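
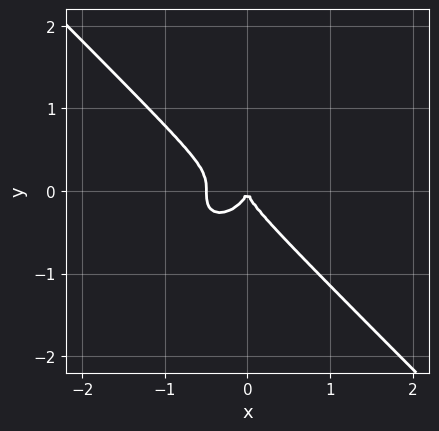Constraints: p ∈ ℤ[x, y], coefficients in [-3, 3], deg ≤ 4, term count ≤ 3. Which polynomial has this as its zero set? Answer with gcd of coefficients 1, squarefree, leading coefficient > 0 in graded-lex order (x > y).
2*x^3 + 2*y^3 + x^2

Degree: a generic line meets the curve in up to 3 points, so deg p = 3.
Observable constraints: it meets the y-axis at y = 0 (among the integer gridlines); it crosses the x-axis at the gridline x = 0.
Fitting integer coefficients to these (and the overall shape) gives p.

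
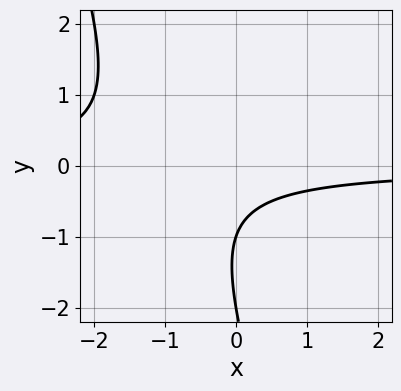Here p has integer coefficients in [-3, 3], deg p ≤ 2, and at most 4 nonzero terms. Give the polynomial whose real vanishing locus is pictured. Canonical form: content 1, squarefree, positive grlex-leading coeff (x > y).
(a) The degree is 2 — a generic line meets the curve in up to 2 points.
(b) Observable constraints: no x-intercept at any integer in the box; among the integer gridlines, it crosses the y-axis at y ∈ {-2, -1}.
(c) Fitting integer coefficients to these (and the overall shape) gives p.

3*x*y + y^2 + 3*y + 2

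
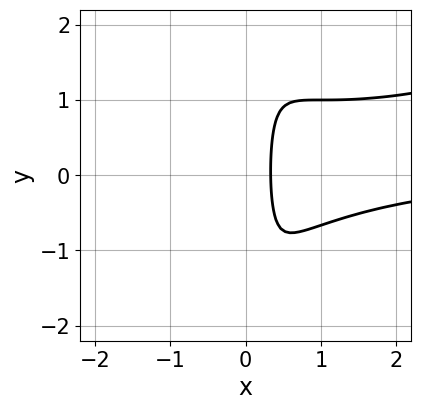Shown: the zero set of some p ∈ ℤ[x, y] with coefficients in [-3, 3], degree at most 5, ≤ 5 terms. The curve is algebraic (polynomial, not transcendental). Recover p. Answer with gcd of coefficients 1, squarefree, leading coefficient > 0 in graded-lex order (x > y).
x^3*y - 3*x^2*y^2 + 3*x - 1

First, deg p = 4. A generic line meets the curve in up to 4 points.
Next, observable constraints: it misses every integer gridline on the y-axis.
Finally, together with the visible shape, these determine p as stated.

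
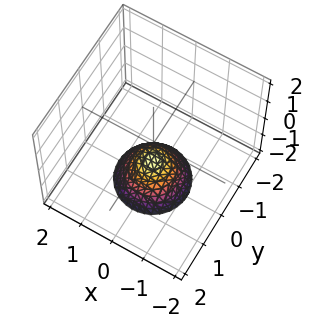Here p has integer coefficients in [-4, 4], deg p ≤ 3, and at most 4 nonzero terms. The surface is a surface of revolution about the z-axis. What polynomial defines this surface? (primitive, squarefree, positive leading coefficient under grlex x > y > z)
1. The degree is 2 — no degree-1 surface has this shape.
2. Symmetry: the surface is invariant under rotation about z: p = q(x² + y², z).
3. From the axis intercepts and sections: no x-intercept at any integer in the box; a circular section at z = -2 has radius exactly 1; it crosses the z-axis at the gridline z = -1.
4. Together with the visible shape, these determine p as stated.

x^2 + y^2 + z + 1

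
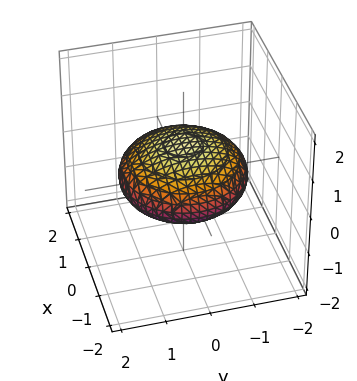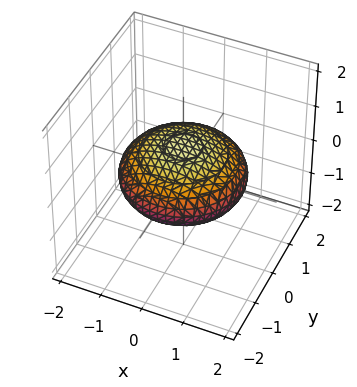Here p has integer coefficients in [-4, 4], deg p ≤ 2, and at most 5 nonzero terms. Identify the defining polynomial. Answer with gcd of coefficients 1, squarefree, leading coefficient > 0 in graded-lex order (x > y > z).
x^2 + y^2 + 3*z^2 - 2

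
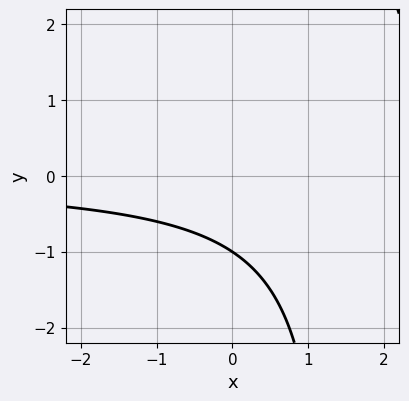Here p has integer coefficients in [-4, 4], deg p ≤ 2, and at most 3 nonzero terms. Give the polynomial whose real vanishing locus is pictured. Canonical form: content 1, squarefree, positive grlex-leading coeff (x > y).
2*x*y - 3*y - 3

1. deg p = 2. The shape is more complex than any degree-1 curve.
2. From the axis intercepts and sections: the curve avoids every integer x-axis point in the box; it meets the y-axis at y = -1 (among the integer gridlines).
3. Fitting integer coefficients to these (and the overall shape) gives p.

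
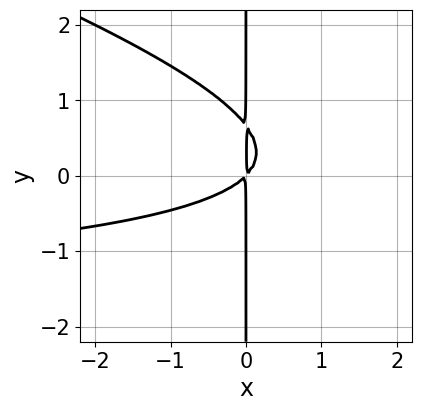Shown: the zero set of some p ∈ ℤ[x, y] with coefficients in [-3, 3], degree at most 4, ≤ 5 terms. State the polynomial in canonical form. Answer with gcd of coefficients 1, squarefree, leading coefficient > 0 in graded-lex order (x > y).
1. The degree is 3 — the shape is more complex than any degree-2 curve.
2. Checking where it meets the axes: every point of the y-axis in the box is on the curve.
3. Putting this together gives p.

x^2*y + 3*x*y^2 + 2*x^2 - 2*x*y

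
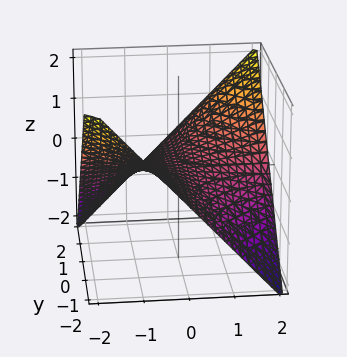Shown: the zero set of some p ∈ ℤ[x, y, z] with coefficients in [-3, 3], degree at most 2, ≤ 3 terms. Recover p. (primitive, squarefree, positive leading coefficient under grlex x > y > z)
x*y - 2*z

(a) deg p = 2. A hyperbolic paraboloid; a quadric.
(b) Checking where it meets the axes: every point of the y-axis in the box is on the surface; the visible x-axis segment lies entirely on the surface; one z-axis crossing is at z = 0.
(c) The integer polynomial consistent with all of this is the stated p.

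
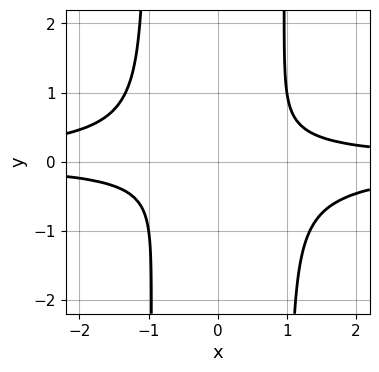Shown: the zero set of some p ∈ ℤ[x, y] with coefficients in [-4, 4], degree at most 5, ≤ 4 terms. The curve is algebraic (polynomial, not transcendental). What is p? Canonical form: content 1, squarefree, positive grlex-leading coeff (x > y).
3*x^2*y^2 + x*y - 3*y^2 - 1

(a) Degree: no degree-3 curve has this shape, so deg p = 4.
(b) Observable constraints: the curve avoids every integer y-axis point in the box; it misses every integer gridline on the x-axis.
(c) These observations pin down the coefficients.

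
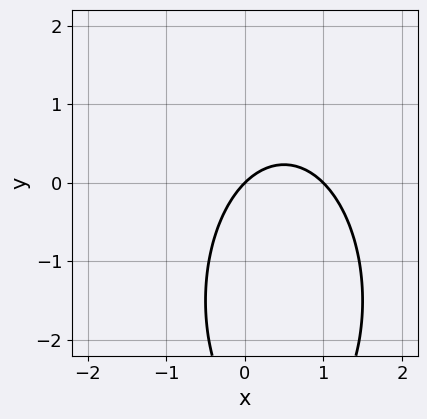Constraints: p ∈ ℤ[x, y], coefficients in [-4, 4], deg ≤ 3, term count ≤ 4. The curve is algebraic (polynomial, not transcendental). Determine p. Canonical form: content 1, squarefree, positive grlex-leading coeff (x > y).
(a) Degree: a generic line meets the curve in up to 2 points, so deg p = 2.
(b) Checking where it meets the axes: one y-axis crossing is at y = 0; the x-axis gridline crossings are at x ∈ {0, 1}.
(c) Fitting integer coefficients to these (and the overall shape) gives p.

3*x^2 + y^2 - 3*x + 3*y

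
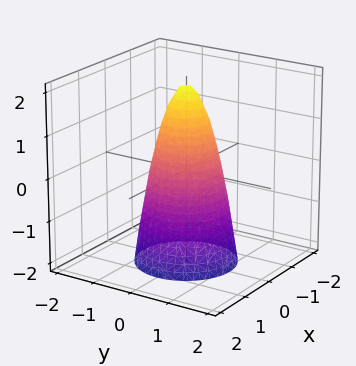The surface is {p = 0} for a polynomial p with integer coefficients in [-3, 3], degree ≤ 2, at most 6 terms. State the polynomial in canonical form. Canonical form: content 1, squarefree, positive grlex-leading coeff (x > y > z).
3*x^2 + 3*y^2 + z - 2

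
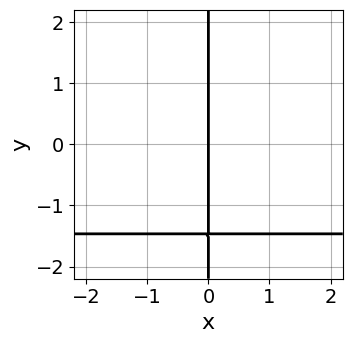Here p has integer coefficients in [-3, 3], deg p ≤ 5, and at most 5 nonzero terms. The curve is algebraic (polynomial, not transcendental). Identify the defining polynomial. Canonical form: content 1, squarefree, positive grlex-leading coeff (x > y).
1. deg p = 4.
2. Checking where it meets the axes: the visible y-axis segment lies entirely on the curve; it crosses the x-axis at the gridline x = 0.
3. Assembling these constraints gives the stated polynomial.

x*y^3 + x*y^2 + x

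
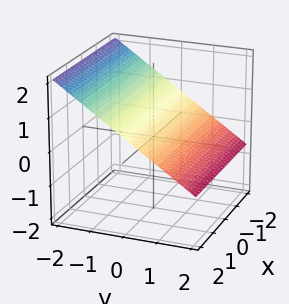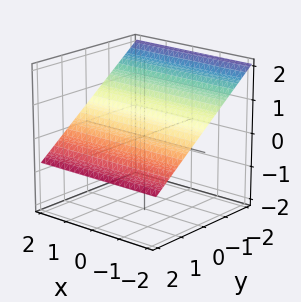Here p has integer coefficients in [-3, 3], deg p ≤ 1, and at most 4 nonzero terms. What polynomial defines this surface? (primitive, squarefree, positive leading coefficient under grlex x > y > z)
2*y + 3*z - 2

1. Degree: the surface is flat (a plane), so deg p = 1.
2. From the visible intercepts: the surface avoids every integer x-axis point in the box; it meets the y-axis at y = 1 (among the integer gridlines).
3. Assembling these constraints gives the stated polynomial.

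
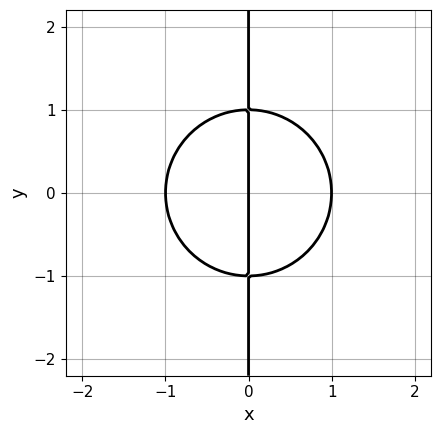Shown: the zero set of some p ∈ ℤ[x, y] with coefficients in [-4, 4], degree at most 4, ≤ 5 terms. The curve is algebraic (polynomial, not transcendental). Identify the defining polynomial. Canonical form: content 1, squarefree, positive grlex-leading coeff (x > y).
x^3 + x*y^2 - x

(a) Degree: no degree-2 curve has this shape, so deg p = 3.
(b) Symmetries: the y ↦ −y reflection is a symmetry, so y appears only in even powers.
(c) From the visible intercepts: among the integer gridlines, it crosses the x-axis at x ∈ {-1, 0, 1}; the visible y-axis segment lies entirely on the curve.
(d) Together with the visible shape, these determine p as stated.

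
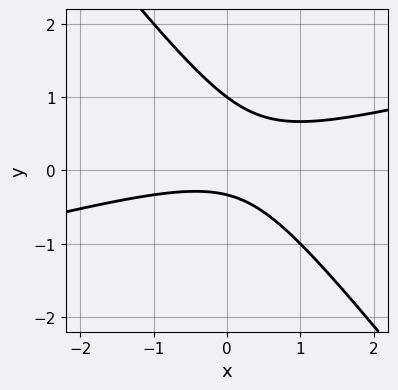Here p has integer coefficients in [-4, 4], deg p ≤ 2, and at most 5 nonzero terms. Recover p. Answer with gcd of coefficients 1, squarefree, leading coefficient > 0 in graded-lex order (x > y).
x^2 - 3*x*y - 3*y^2 + 2*y + 1

First, degree: a generic line meets the curve in up to 2 points, so deg p = 2.
Then, from the visible intercepts: it crosses the y-axis at the gridline y = 1; it misses every integer gridline on the x-axis.
Finally, solving for integer coefficients yields p as stated.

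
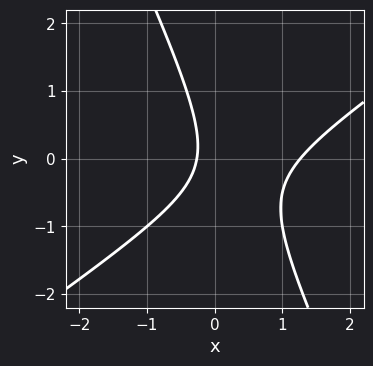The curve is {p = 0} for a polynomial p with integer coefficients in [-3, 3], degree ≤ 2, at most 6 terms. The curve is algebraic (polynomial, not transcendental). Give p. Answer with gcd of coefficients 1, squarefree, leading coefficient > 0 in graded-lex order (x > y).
1. deg p = 2. No degree-1 curve has this shape.
2. From the axis intercepts and sections: no y-intercept at any integer in the box.
3. Solving for integer coefficients yields p as stated.

3*x^2 - 3*x*y - 2*y^2 - 3*x - 1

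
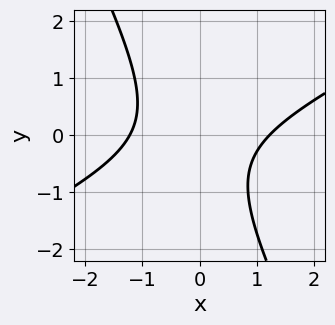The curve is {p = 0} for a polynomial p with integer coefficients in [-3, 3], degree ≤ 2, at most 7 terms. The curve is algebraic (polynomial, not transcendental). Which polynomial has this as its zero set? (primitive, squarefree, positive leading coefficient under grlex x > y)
Degree: a generic line meets the curve in up to 2 points, so deg p = 2.
Against the integer gridlines: the curve avoids every integer y-axis point in the box.
Matching integer coefficients to the picture gives p.

2*x^2 - 3*x*y - 2*y^2 - y - 3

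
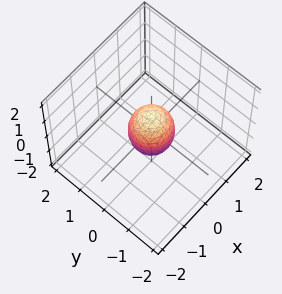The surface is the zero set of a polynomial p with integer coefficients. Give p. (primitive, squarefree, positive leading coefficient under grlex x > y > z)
First, degree: bounded and convex; a quadric, so deg p = 2.
Next, symmetries: it's symmetric under z → −z, forcing even powers of z; the z-axis is an axis of rotation, so x and y enter only as x² + y².
Next, from the axis intercepts and sections: a circular section at z = 0 has radius between 0 and 1; among the integer gridlines, it crosses the z-axis at z ∈ {-1, 1}.
Finally, assembling these constraints gives the stated polynomial.

2*x^2 + 2*y^2 + z^2 - 1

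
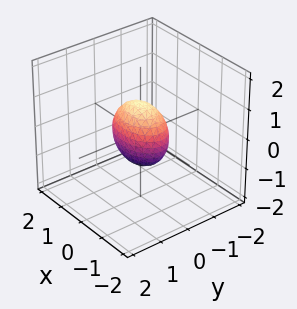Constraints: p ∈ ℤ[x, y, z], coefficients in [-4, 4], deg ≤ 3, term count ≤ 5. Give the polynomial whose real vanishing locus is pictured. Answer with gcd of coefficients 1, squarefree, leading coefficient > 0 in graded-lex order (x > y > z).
x^2 + 2*y^2 + z^2 - 1

First, degree: a closed, bounded, convex surface; a quadric, so deg p = 2.
Then, symmetries: mirror symmetry z ↦ −z ⇒ only even powers of z; it's symmetric under y → −y, forcing even powers of y; it's symmetric under x → −x, forcing even powers of x.
Then, against the integer gridlines: the x-axis gridline crossings are at x ∈ {-1, 1}; the z-axis gridline crossings are at z ∈ {-1, 1}.
Finally, the integer polynomial consistent with all of this is the stated p.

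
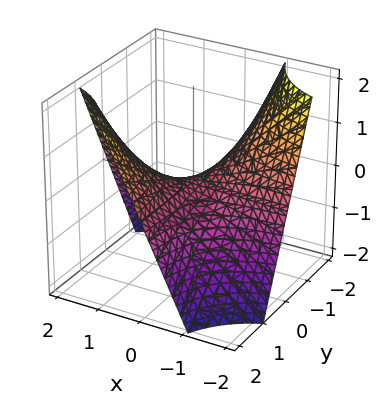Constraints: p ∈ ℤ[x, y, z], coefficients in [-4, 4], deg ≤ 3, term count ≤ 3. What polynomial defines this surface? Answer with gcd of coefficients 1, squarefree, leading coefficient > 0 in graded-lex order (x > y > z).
1. deg p = 2.
2. Reading off the gridlines: every point of the x-axis in the box is on the surface; it meets the z-axis at z = 0 (among the integer gridlines); the visible y-axis segment lies entirely on the surface.
3. Assembling these constraints gives the stated polynomial.

x*y - z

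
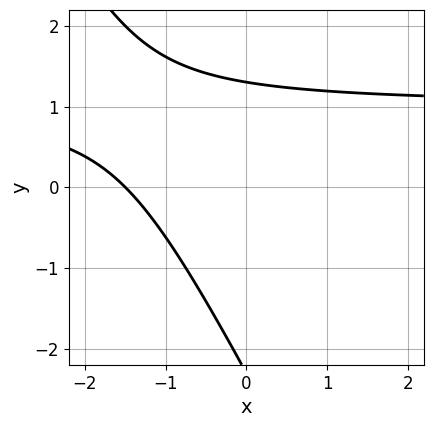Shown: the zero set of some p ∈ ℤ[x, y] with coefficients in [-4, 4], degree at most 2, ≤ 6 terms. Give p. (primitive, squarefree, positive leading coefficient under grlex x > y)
2*x*y + y^2 - 2*x + y - 3

1. The degree is 2 — a generic line meets the curve in up to 2 points.
2. Putting this together gives p.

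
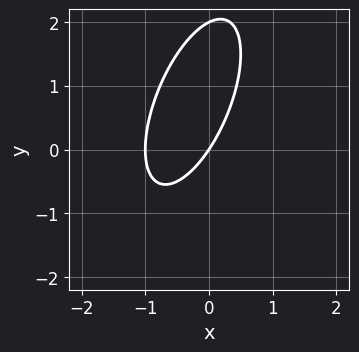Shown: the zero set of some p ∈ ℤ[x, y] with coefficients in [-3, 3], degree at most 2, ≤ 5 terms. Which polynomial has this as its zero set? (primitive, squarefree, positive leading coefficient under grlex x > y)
(a) Degree: no degree-1 curve has this shape, so deg p = 2.
(b) Checking where it meets the axes: among the integer gridlines, it crosses the y-axis at y ∈ {0, 2}; among the integer gridlines, it crosses the x-axis at x ∈ {-1, 0}.
(c) Fitting integer coefficients to these (and the overall shape) gives p.

3*x^2 - 2*x*y + y^2 + 3*x - 2*y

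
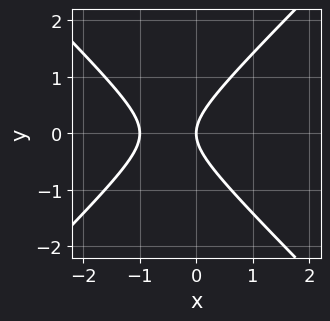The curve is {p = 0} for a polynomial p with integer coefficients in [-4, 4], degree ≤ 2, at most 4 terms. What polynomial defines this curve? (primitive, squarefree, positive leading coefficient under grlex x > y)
First, deg p = 2.
Next, symmetries: it's symmetric under y → −y, forcing even powers of y.
Then, from the axis intercepts and sections: it crosses the y-axis at the gridline y = 0; the x-axis gridline crossings are at x ∈ {-1, 0}.
Finally, matching integer coefficients to the picture gives p.

x^2 - y^2 + x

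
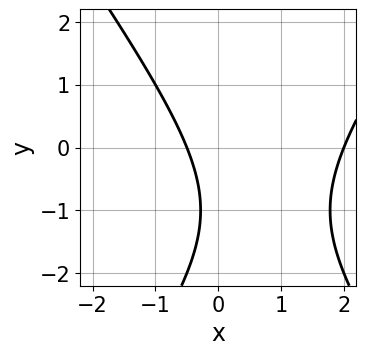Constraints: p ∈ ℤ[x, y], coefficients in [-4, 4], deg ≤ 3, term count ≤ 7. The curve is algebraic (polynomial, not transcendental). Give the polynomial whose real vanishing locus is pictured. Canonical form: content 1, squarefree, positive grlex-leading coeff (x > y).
First, the degree is 2 — a generic line meets the curve in up to 2 points.
Then, checking where it meets the axes: it crosses the x-axis at the gridline x = 2; no y-intercept at any integer in the box.
Finally, matching integer coefficients to the picture gives p.

2*x^2 - y^2 - 3*x - 2*y - 2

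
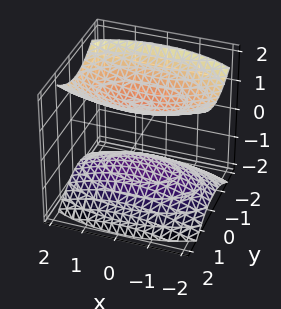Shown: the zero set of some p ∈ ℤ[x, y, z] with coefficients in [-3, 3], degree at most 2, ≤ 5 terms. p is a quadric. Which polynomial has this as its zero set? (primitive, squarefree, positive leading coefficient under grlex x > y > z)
x^2 + 3*y^2 - 3*z^2 + 3

First, there are 2 components. Treating them together as one polynomial.
Then, degree: two sheets facing apart; a quadric, so deg p = 2.
Then, symmetries: mirror symmetry y ↦ −y ⇒ only even powers of y; it's symmetric under x → −x, forcing even powers of x; mirror symmetry z ↦ −z ⇒ only even powers of z.
Then, from the visible intercepts: no x-intercept at any integer in the box; it misses every integer gridline on the y-axis.
Finally, solving for integer coefficients yields p as stated. Check: (0, 0, 1) on the z-axis lies on the surface, and p(0, 0, 1) = 0. ✓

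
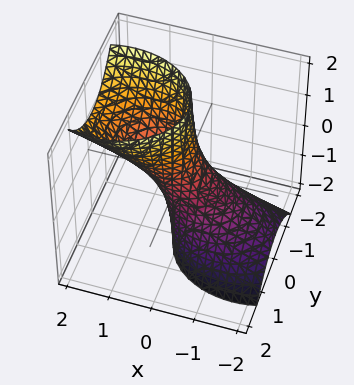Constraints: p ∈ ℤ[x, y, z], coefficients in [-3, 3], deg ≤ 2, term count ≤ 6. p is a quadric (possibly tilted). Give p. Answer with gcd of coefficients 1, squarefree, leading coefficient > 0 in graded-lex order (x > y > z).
2*x^2 - 3*x*z + 3*y^2 - 1

1. The degree is 2 — a generic line meets the surface in up to 2 points.
2. From the axis intercepts and sections: no z-intercept at any integer in the box.
3. Matching integer coefficients to the picture gives p.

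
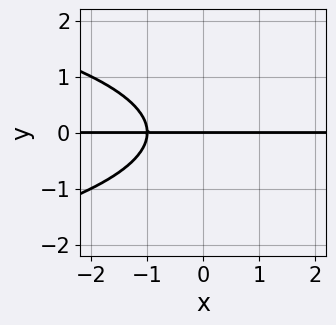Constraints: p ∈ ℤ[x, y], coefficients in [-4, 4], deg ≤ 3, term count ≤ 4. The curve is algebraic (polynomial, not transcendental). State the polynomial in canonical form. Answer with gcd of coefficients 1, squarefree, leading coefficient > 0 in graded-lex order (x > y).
y^3 + x*y + y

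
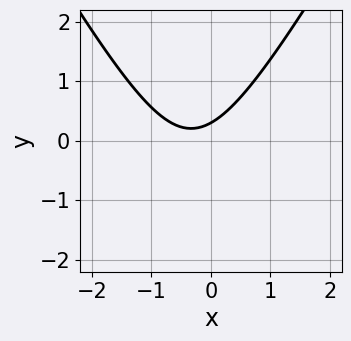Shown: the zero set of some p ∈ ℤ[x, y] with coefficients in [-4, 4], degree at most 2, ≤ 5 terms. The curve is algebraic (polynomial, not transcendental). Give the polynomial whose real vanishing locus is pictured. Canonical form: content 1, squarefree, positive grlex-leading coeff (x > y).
First, the degree is 2 — the shape is more complex than any degree-1 curve.
Next, against the integer gridlines: no x-intercept at any integer in the box.
Finally, together with the visible shape, these determine p as stated.

3*x^2 - y^2 + 2*x - 3*y + 1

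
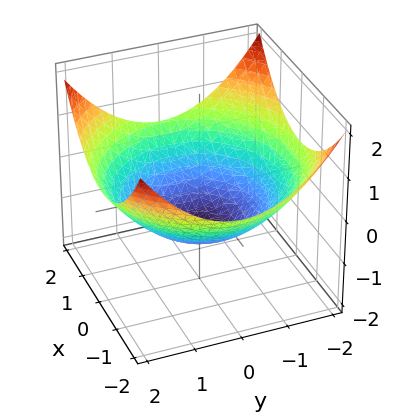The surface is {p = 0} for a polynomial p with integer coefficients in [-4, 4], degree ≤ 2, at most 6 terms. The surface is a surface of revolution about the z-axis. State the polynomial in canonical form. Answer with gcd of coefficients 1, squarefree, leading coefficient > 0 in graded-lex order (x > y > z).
x^2 + y^2 - 3*z - 3

1. deg p = 2. A generic line meets the surface in up to 2 points.
2. Symmetries: rotational symmetry about the z-axis ⇒ p depends on x, y only through x² + y².
3. Observable constraints: one z-axis crossing is at z = -1; a circular section at z = 0 has radius between 1 and 2.
4. Putting this together gives p.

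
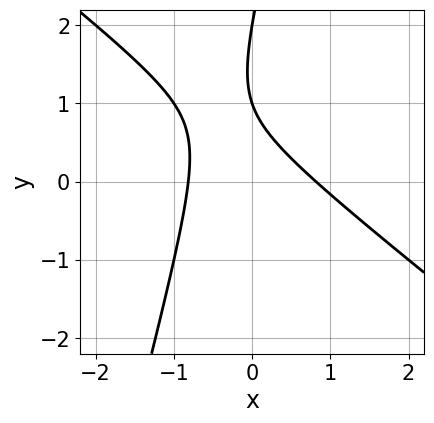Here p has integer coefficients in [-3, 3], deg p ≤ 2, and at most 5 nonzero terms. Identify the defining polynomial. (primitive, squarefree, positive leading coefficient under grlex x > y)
3*x^2 + 3*x*y - y^2 + 3*y - 2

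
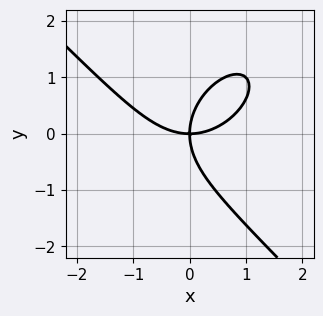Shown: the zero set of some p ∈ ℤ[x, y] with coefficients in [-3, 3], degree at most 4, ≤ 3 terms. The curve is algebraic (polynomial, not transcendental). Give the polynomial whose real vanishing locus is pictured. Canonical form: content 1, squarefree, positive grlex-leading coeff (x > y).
deg p = 3. The shape is more complex than any degree-2 curve.
Observable constraints: it meets the y-axis at y = 0 (among the integer gridlines); it crosses the x-axis at the gridline x = 0.
Fitting integer coefficients to these (and the overall shape) gives p.

x^3 + y^3 - 2*x*y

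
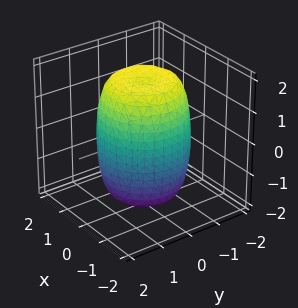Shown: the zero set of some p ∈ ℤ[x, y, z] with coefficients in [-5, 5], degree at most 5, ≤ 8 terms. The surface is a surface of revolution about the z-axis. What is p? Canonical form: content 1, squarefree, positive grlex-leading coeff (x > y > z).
2*x^4 + 4*x^2*y^2 + 2*y^4 - 2*x^2 - 2*y^2 + z^2 - 3

1. deg p = 4. The shape is more complex than any degree-3 surface.
2. Symmetry: the z-axis is an axis of rotation, so x and y enter only as x² + y².
3. Observable constraints: a circular section at z = 0 has radius between 1 and 2.
4. The integer polynomial consistent with all of this is the stated p.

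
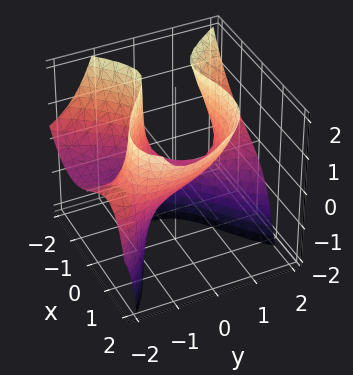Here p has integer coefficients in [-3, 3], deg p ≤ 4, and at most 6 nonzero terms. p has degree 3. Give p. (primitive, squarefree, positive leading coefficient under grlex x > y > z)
2*x^3 + 3*y^2*z + 3*x*y - 3*x*z - 3*z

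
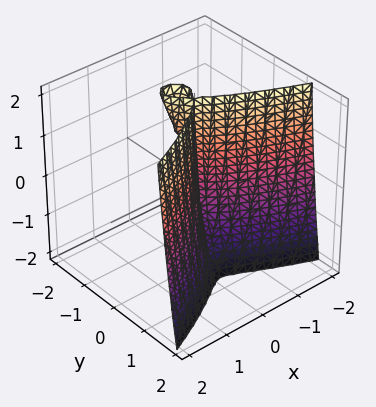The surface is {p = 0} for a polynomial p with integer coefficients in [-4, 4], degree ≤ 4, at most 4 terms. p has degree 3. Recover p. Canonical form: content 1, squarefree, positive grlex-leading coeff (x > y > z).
3*y^3 + y^2*z - 2*x^2 - x*y

(a) I count 2 distinct pieces. Treating them together as one polynomial.
(b) Degree: the shape is more complex than any degree-2 surface, so deg p = 3.
(c) Observable constraints: the visible z-axis segment lies entirely on the surface; it crosses the x-axis at the gridline x = 0.
(d) Assembling these constraints gives the stated polynomial.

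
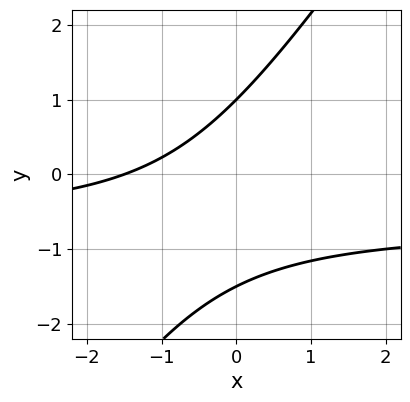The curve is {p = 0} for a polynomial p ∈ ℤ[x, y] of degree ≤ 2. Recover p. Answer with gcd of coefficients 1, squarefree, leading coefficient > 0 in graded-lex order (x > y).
3*x*y - 2*y^2 + 2*x - y + 3

(a) deg p = 2. A generic line meets the curve in up to 2 points.
(b) Reading off the gridlines: one y-axis crossing is at y = 1.
(c) Assembling these constraints gives the stated polynomial.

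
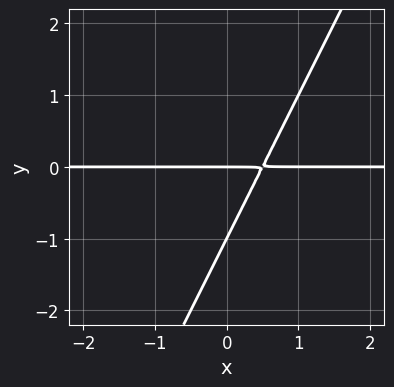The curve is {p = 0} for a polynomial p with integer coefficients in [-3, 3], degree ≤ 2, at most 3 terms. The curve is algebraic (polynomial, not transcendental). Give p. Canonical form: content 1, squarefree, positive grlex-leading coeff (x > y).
2*x*y - y^2 - y

First, the degree is 2 — the shape is more complex than any degree-1 curve.
Then, against the integer gridlines: among the integer gridlines, it crosses the y-axis at y ∈ {-1, 0}; every point of the x-axis in the box is on the curve.
Finally, the integer polynomial consistent with all of this is the stated p.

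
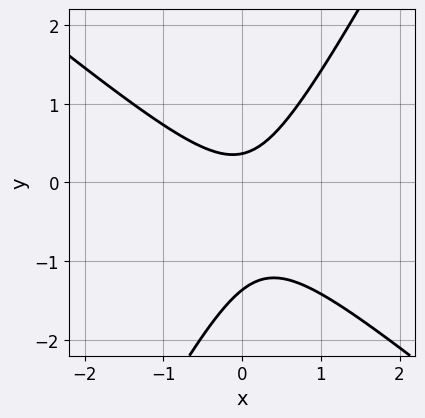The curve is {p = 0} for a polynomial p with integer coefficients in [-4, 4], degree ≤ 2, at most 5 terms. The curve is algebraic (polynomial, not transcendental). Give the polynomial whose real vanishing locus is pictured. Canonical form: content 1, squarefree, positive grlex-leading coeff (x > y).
deg p = 2. A generic line meets the curve in up to 2 points.
From the axis intercepts and sections: it misses every integer gridline on the x-axis.
Fitting integer coefficients to these (and the overall shape) gives p.

3*x^2 + 2*x*y - 2*y^2 - 2*y + 1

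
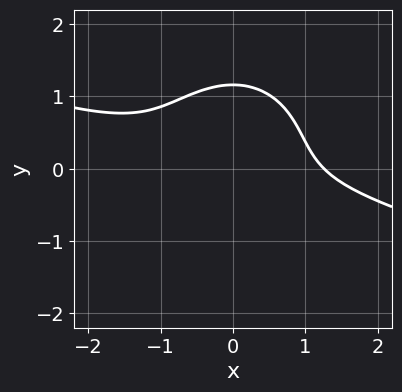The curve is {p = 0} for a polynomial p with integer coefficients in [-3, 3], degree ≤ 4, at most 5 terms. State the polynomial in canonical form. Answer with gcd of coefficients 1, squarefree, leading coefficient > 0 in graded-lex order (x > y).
First, deg p = 3. A generic line meets the curve in up to 3 points.
Finally, putting this together gives p.

x^3 + 3*x^2*y + 3*y^3 - 2*y^2 - 2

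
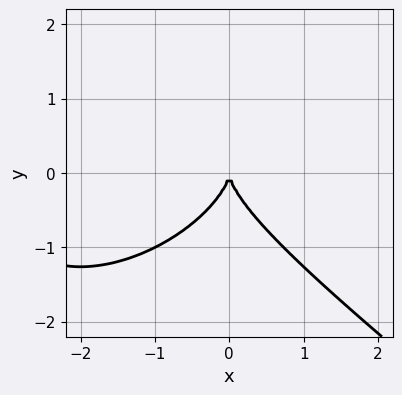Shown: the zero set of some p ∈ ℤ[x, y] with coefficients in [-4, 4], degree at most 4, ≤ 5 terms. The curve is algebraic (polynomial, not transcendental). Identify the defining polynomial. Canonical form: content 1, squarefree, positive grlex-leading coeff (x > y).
x^3 + 2*y^3 + 3*x^2

(a) The degree is 3 — the shape is more complex than any degree-2 curve.
(b) Reading off the gridlines: it meets the x-axis at x = 0 (among the integer gridlines); it crosses the y-axis at the gridline y = 0.
(c) The integer polynomial consistent with all of this is the stated p.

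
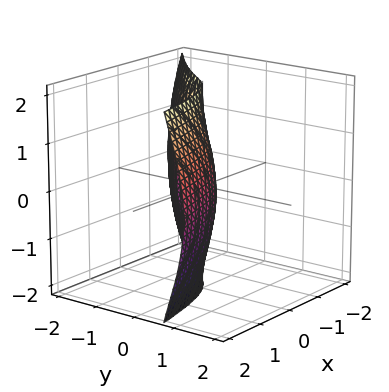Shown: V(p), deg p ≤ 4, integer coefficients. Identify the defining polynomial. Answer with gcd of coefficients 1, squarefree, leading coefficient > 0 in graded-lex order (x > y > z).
deg p = 3. A generic line meets the surface in up to 3 points.
From the axis intercepts and sections: one x-axis crossing is at x = 0; the visible z-axis segment lies entirely on the surface.
Together with the visible shape, these determine p as stated.

2*x*y^2 - 3*y^3 - y*z^2 - 3*x*y + 3*x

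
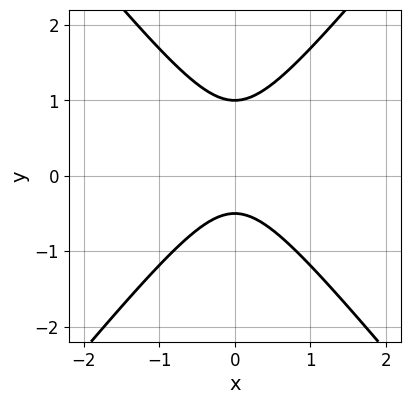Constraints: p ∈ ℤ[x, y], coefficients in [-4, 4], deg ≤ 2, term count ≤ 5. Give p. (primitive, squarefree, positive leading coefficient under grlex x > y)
1. The degree is 2 — a generic line meets the curve in up to 2 points.
2. Symmetries: the x ↦ −x reflection is a symmetry, so x appears only in even powers.
3. Reading off the gridlines: the curve avoids every integer x-axis point in the box; one y-axis crossing is at y = 1.
4. Together with the visible shape, these determine p as stated.

3*x^2 - 2*y^2 + y + 1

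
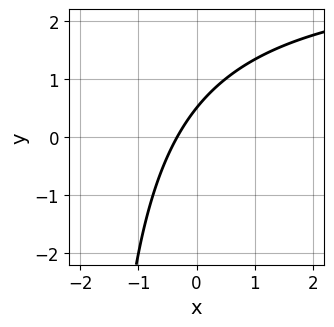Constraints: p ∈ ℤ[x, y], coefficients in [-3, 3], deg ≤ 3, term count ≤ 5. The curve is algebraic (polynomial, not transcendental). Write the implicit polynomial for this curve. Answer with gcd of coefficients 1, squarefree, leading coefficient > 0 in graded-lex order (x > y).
x*y - 3*x + 2*y - 1

1. Degree: no degree-1 curve has this shape, so deg p = 2.
2. The integer polynomial consistent with all of this is the stated p.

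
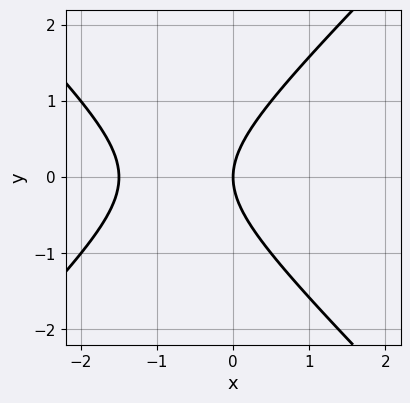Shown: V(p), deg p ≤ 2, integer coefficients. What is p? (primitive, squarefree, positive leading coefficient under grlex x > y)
2*x^2 - 2*y^2 + 3*x

First, deg p = 2. A generic line meets the curve in up to 2 points.
Next, symmetries: the y ↦ −y reflection is a symmetry, so y appears only in even powers.
Then, from the visible intercepts: it meets the x-axis at x = 0 (among the integer gridlines); it meets the y-axis at y = 0 (among the integer gridlines).
Finally, matching integer coefficients to the picture gives p.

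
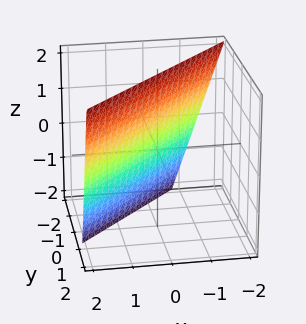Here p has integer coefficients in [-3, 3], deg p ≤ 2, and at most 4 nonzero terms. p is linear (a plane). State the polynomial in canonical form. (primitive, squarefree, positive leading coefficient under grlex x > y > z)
1. deg p = 1.
2. Checking where it meets the axes: one z-axis crossing is at z = 2.
3. Matching integer coefficients to the picture gives p.

3*x - 3*y + z - 2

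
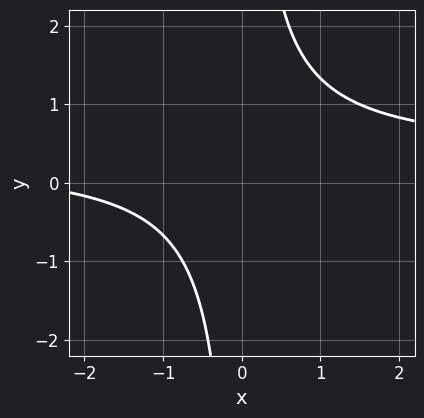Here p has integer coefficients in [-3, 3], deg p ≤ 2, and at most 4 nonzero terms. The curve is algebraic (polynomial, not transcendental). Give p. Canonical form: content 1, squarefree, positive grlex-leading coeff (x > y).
3*x*y - x - 3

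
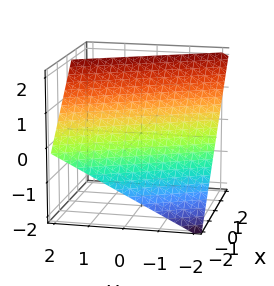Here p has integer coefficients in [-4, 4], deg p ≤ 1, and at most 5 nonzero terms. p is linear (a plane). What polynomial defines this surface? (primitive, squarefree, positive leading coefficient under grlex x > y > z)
2*x + y - 2*z + 2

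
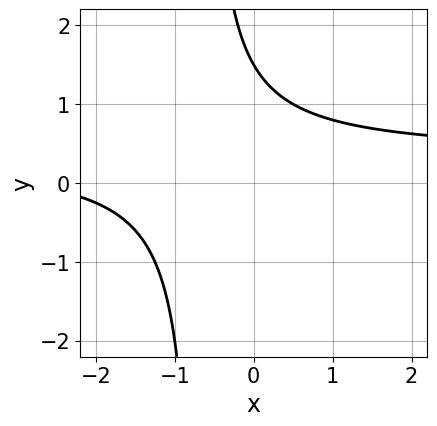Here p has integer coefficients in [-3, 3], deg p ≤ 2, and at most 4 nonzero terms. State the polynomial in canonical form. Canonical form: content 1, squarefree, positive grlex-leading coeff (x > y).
3*x*y - x + 2*y - 3

First, degree: a generic line meets the curve in up to 2 points, so deg p = 2.
Next, from the visible intercepts: the curve avoids every integer x-axis point in the box.
Finally, together with the visible shape, these determine p as stated.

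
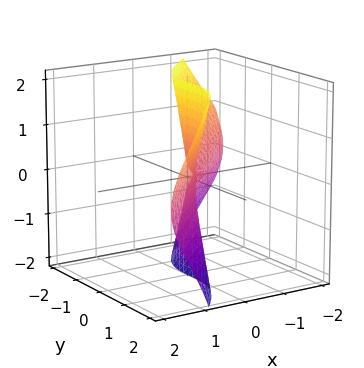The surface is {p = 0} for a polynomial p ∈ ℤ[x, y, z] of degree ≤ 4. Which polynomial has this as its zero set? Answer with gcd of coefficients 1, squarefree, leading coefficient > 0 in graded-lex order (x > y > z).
3*x*y^2 + 3*x*z^2 - 3*y^3 + y^2

1. deg p = 3.
2. From the visible intercepts: the visible x-axis segment lies entirely on the surface; the visible z-axis segment lies entirely on the surface.
3. Putting this together gives p.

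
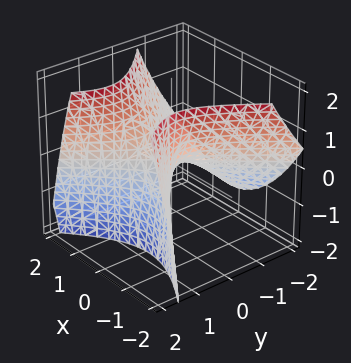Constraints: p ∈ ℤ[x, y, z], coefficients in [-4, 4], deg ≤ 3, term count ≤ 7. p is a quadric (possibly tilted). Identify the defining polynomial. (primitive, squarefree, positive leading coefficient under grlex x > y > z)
3*x^2 + x*y - 3*y^2 + 3*y*z - 3*z

Degree: a generic line meets the surface in up to 2 points, so deg p = 2.
From the axis intercepts and sections: it meets the y-axis at y = 0 (among the integer gridlines); one x-axis crossing is at x = 0; it meets the z-axis at z = 0 (among the integer gridlines).
Solving for integer coefficients yields p as stated.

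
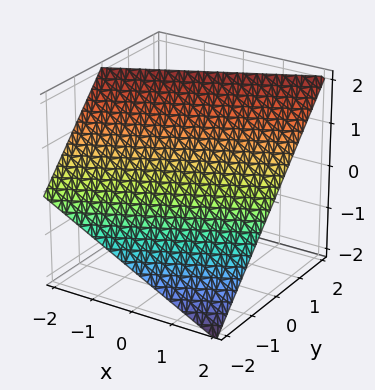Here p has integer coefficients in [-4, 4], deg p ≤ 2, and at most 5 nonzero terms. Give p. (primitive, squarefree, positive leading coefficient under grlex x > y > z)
x - 2*y + 2*z - 2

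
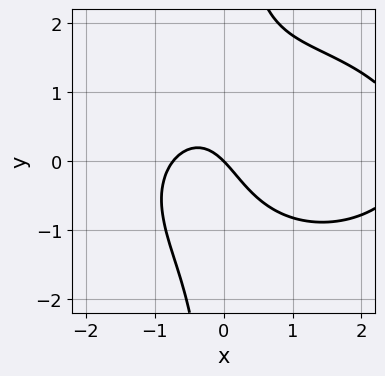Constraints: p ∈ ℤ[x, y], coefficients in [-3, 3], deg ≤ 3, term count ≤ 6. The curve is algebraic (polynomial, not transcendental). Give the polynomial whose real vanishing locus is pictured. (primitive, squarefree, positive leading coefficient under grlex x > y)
x^3 + 2*x*y^2 - 2*x^2 - 2*x - 2*y

1. deg p = 3. A generic line meets the curve in up to 3 points.
2. Checking where it meets the axes: it crosses the y-axis at the gridline y = 0; one x-axis crossing is at x = 0.
3. The integer polynomial consistent with all of this is the stated p.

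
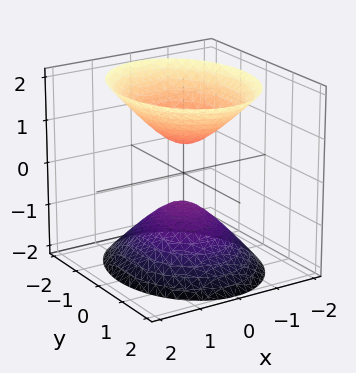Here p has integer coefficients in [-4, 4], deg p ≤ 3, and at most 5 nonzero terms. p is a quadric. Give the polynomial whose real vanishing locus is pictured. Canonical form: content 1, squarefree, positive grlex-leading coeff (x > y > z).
3*x^2 + 2*y^2 - 2*z^2 + 1

1. The picture has 2 separate pieces. They look like related sheets of one shape, so recover p as a whole.
2. The degree is 2 — two separate bowl-shaped sheets opening away from each other; a quadric.
3. Symmetries: it's symmetric under y → −y, forcing even powers of y; the x ↦ −x reflection is a symmetry, so x appears only in even powers; it's symmetric under z → −z, forcing even powers of z.
4. Reading off the gridlines: the surface avoids every integer y-axis point in the box; the surface avoids every integer x-axis point in the box.
5. Fitting integer coefficients to these (and the overall shape) gives p.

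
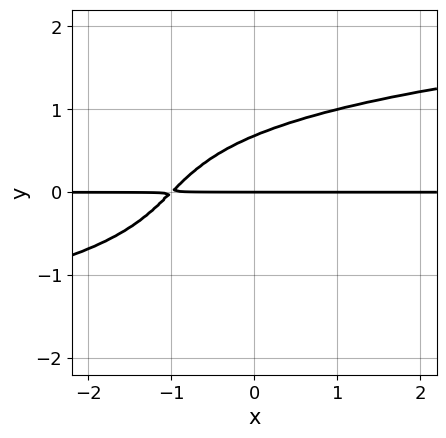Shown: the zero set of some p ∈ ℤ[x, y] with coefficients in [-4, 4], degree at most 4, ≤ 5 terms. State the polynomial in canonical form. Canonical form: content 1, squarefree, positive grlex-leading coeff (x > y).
y^4 - x*y + y^2 - y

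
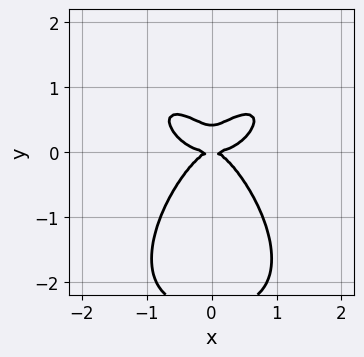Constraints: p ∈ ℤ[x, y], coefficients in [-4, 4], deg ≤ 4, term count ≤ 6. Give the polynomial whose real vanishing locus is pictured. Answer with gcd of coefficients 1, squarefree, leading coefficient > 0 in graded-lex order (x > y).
First, degree: no degree-3 curve has this shape, so deg p = 4.
Next, symmetries: the x ↦ −x reflection is a symmetry, so x appears only in even powers.
Then, against the integer gridlines: it crosses the y-axis at the gridline y = 0; it crosses the x-axis at the gridline x = 0.
Finally, assembling these constraints gives the stated polynomial.

2*x^4 + y^4 - 2*x^2*y + 2*y^3 - y^2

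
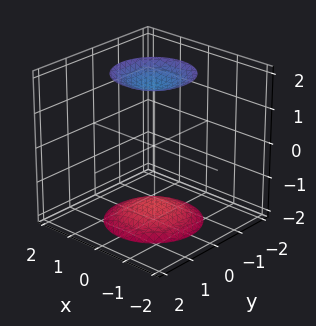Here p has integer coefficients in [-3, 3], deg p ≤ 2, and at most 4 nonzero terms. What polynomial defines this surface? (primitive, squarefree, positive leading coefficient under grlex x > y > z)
x^2 + y^2 - z^2 + 3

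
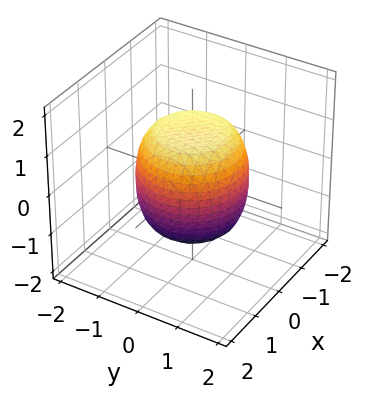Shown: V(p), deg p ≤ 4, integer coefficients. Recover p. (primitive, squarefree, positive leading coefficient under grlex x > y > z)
2*x^4 + 4*x^2*y^2 + 2*y^4 - x^2 - y^2 + 2*z^2 - 3

deg p = 4. The shape is more complex than any degree-3 surface.
Symmetry: every cross-section ⟂ z is a circle, so x, y appear only via x² + y².
From the axis intercepts and sections: a circular section at z = 0 has radius between 1 and 2.
The integer polynomial consistent with all of this is the stated p.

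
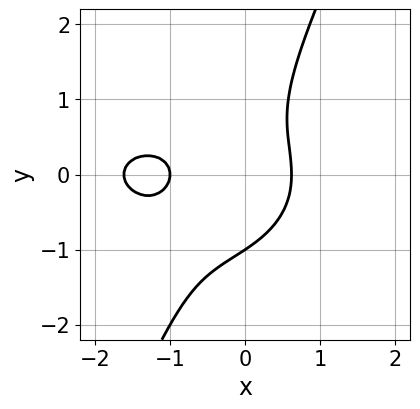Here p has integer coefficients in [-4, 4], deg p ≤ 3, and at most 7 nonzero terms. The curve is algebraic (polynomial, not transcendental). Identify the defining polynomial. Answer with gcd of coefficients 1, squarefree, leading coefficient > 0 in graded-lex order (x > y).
x^3 + 2*x*y^2 - y^3 + 2*x^2 - 1

deg p = 3. No degree-2 curve has this shape.
Checking where it meets the axes: it crosses the x-axis at the gridline x = -1; it crosses the y-axis at the gridline y = -1.
Putting this together gives p.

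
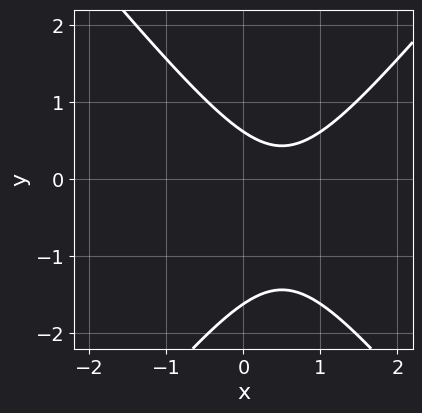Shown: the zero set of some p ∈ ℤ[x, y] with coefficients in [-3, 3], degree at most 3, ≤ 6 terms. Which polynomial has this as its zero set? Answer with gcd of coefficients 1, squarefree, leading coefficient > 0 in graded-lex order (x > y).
First, deg p = 2. The shape is more complex than any degree-1 curve.
Next, against the integer gridlines: the curve avoids every integer x-axis point in the box.
Finally, fitting integer coefficients to these (and the overall shape) gives p.

3*x^2 - 2*y^2 - 3*x - 2*y + 2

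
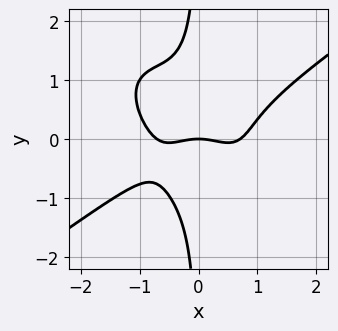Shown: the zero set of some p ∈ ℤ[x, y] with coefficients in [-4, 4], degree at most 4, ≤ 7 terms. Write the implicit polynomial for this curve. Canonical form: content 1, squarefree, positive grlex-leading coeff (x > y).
2*x^4 - 2*x^2*y^2 - 3*x*y^3 - x^2 - 2*y

First, deg p = 4.
Next, against the integer gridlines: it crosses the y-axis at the gridline y = 0; it meets the x-axis at x = 0 (among the integer gridlines).
Finally, assembling these constraints gives the stated polynomial.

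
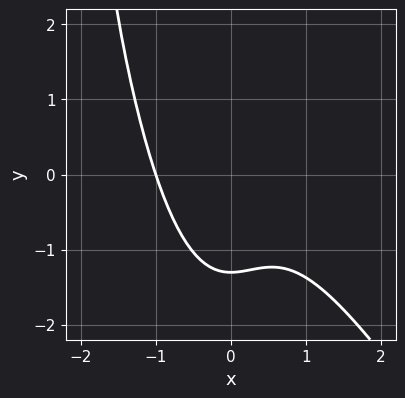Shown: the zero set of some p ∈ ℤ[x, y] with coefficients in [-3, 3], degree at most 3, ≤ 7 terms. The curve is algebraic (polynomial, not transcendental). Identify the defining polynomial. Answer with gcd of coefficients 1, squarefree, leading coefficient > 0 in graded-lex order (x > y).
3*x^3 + 2*x^2*y - y^2 + y + 3

First, deg p = 3. A generic line meets the curve in up to 3 points.
Next, against the integer gridlines: it crosses the x-axis at the gridline x = -1.
Finally, solving for integer coefficients yields p as stated.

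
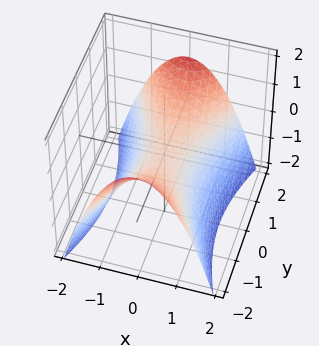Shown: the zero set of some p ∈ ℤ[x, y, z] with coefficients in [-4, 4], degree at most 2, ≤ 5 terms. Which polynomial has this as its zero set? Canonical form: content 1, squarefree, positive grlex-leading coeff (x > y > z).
3*x^2 - y^2 + 3*z

First, the degree is 2 — a saddle surface; a quadric.
Next, symmetries: the x ↦ −x reflection is a symmetry, so x appears only in even powers; the y ↦ −y reflection is a symmetry, so y appears only in even powers.
Next, checking where it meets the axes: one z-axis crossing is at z = 0; one x-axis crossing is at x = 0; it crosses the y-axis at the gridline y = 0.
Finally, together with the visible shape, these determine p as stated.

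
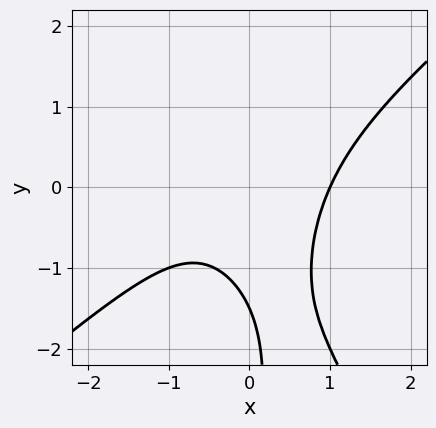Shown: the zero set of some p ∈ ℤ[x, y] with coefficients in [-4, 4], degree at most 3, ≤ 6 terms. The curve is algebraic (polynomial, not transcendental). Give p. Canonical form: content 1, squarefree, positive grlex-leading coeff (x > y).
3*x^3 - 2*x^2*y - 2*x*y^2 - 2*y - 3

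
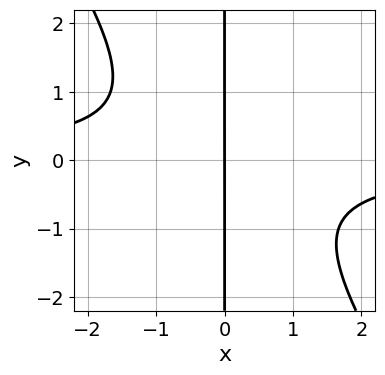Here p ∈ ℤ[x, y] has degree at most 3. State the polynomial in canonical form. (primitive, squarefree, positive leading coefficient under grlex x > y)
1. The degree is 3 — the shape is more complex than any degree-2 curve.
2. From the axis intercepts and sections: every point of the y-axis in the box is on the curve; one x-axis crossing is at x = 0.
3. These observations pin down the coefficients.

3*x^2*y + 2*x*y^2 + 3*x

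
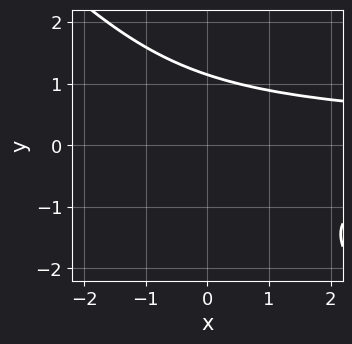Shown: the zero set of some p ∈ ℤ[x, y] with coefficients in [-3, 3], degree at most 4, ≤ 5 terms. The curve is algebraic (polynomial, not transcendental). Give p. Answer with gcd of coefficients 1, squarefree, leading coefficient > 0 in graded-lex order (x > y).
2*x*y^2 + 2*y^3 - 3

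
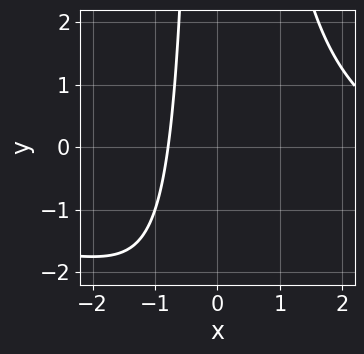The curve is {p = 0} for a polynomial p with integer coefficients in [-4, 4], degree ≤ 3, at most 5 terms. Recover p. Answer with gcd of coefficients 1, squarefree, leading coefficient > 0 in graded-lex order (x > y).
x^2*y + x^2 - 3*x - 3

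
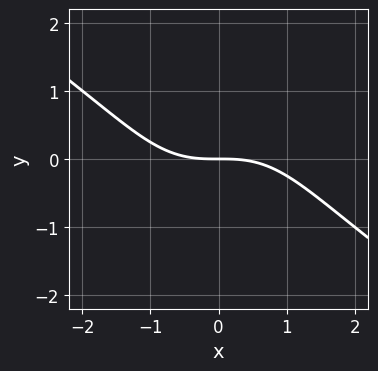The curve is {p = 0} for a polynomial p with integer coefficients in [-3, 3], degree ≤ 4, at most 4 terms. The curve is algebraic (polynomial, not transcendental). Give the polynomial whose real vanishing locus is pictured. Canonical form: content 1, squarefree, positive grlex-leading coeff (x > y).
x^3 + x^2*y + y^3 + 3*y

1. deg p = 3. The shape is more complex than any degree-2 curve.
2. Observable constraints: it crosses the y-axis at the gridline y = 0; it crosses the x-axis at the gridline x = 0.
3. Matching integer coefficients to the picture gives p.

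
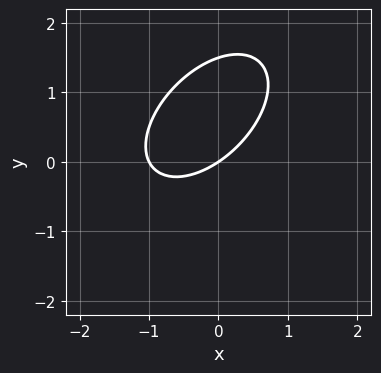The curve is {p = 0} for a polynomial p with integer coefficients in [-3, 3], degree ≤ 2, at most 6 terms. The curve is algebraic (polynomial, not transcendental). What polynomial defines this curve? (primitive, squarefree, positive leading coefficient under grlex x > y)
(a) deg p = 2.
(b) Observable constraints: the x-axis gridline crossings are at x ∈ {-1, 0}; it crosses the y-axis at the gridline y = 0.
(c) These observations pin down the coefficients.

2*x^2 - 2*x*y + 2*y^2 + 2*x - 3*y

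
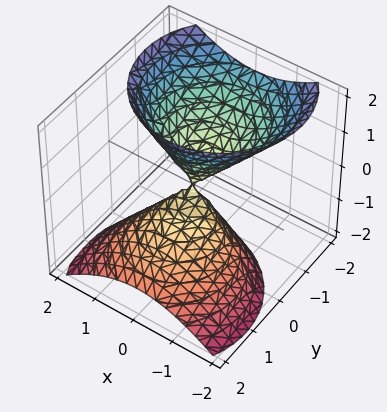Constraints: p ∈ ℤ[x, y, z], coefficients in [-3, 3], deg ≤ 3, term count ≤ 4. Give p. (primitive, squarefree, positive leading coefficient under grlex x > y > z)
First, the picture has 2 separate pieces. Treating them together as one polynomial.
Then, the degree is 2 — a generic line meets the surface in up to 2 points.
Next, from the visible intercepts: it meets the z-axis at z = 0 (among the integer gridlines); it crosses the x-axis at the gridline x = 0; it meets the y-axis at y = 0 (among the integer gridlines).
Finally, solving for integer coefficients yields p as stated.

3*x^2 + 3*y^2 + 3*y*z - 2*z^2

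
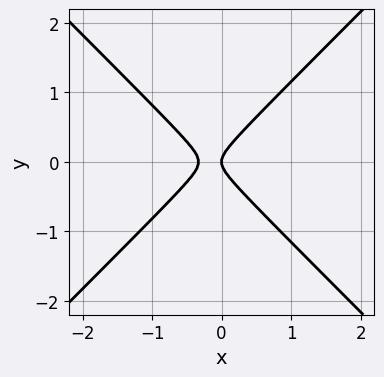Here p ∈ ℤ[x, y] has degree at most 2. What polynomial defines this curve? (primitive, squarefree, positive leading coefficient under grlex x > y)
3*x^2 - 3*y^2 + x

First, the degree is 2 — a generic line meets the curve in up to 2 points.
Then, symmetries: mirror symmetry y ↦ −y ⇒ only even powers of y.
Then, observable constraints: one x-axis crossing is at x = 0; it meets the y-axis at y = 0 (among the integer gridlines).
Finally, matching integer coefficients to the picture gives p.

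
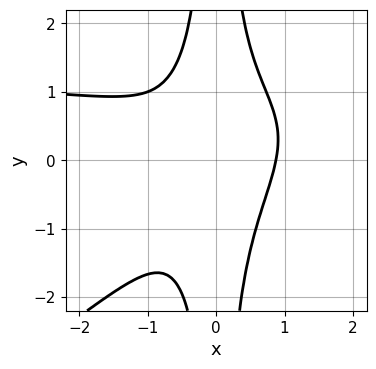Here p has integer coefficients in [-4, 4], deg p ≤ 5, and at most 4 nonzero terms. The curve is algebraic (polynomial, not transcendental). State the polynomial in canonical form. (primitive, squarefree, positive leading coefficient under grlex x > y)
2*x^3*y - 3*x^2*y^2 - 3*x^3 + 2

1. Degree: a generic line meets the curve in up to 4 points, so deg p = 4.
2. From the visible intercepts: the curve avoids every integer y-axis point in the box.
3. Solving for integer coefficients yields p as stated.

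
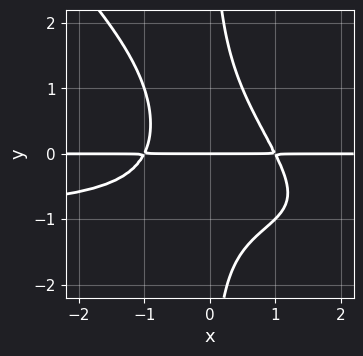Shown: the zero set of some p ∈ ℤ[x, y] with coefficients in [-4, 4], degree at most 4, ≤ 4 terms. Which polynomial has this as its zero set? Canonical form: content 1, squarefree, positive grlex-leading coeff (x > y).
1. The degree is 4 — no degree-3 curve has this shape.
2. Observable constraints: one y-axis crossing is at y = 0; the visible x-axis segment lies entirely on the curve.
3. Fitting integer coefficients to these (and the overall shape) gives p.

x^2*y^2 + x*y^3 + x^2*y - y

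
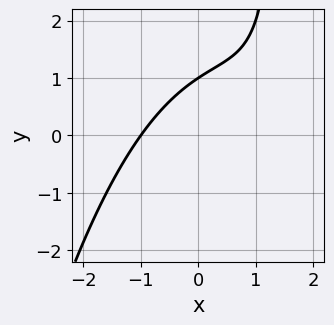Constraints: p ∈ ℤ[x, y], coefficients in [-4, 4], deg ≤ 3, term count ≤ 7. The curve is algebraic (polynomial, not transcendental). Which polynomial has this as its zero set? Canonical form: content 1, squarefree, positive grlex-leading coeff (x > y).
x^3 - 2*x^2 + 2*x*y - 3*y + 3

1. The degree is 3 — a generic line meets the curve in up to 3 points.
2. Against the integer gridlines: it meets the x-axis at x = -1 (among the integer gridlines); one y-axis crossing is at y = 1.
3. Putting this together gives p.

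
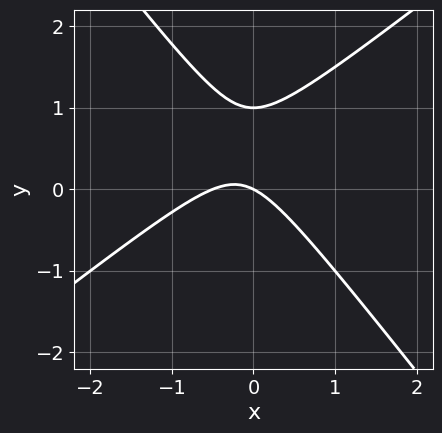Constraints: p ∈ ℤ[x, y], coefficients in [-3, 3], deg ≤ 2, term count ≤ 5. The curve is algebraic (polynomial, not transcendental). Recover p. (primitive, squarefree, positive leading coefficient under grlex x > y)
2*x^2 - x*y - 2*y^2 + x + 2*y

1. Degree: a generic line meets the curve in up to 2 points, so deg p = 2.
2. From the axis intercepts and sections: the y-axis gridline crossings are at y ∈ {0, 1}; it meets the x-axis at x = 0 (among the integer gridlines).
3. Assembling these constraints gives the stated polynomial.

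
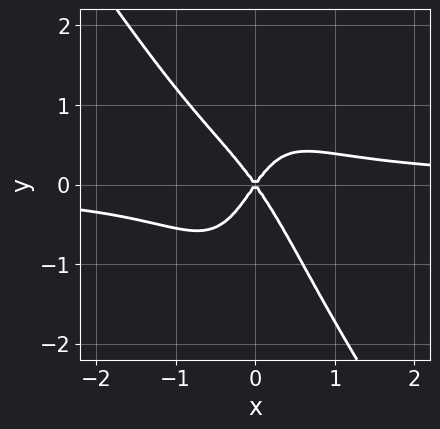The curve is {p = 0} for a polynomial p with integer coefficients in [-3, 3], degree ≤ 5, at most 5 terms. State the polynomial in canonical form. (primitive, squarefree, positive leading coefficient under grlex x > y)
First, degree: no degree-3 curve has this shape, so deg p = 4.
Then, observable constraints: it meets the y-axis at y = 0 (among the integer gridlines); it crosses the x-axis at the gridline x = 0.
Finally, assembling these constraints gives the stated polynomial.

3*x^3*y + 2*x^2*y^2 + x^2*y - 2*x^2 + y^2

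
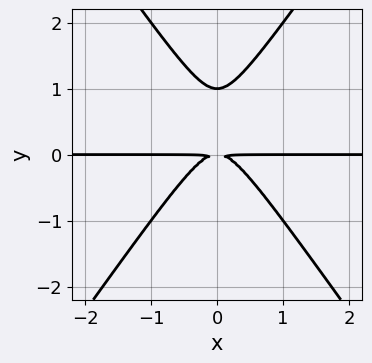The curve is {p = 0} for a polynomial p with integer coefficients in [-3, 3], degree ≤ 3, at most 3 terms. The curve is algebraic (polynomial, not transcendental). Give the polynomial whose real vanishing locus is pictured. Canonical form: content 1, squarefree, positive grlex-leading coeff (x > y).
2*x^2*y - y^3 + y^2

1. The degree is 3 — no degree-2 curve has this shape.
2. Symmetries: it's symmetric under x → −x, forcing even powers of x.
3. Observable constraints: every point of the x-axis in the box is on the curve; it crosses the y-axis at the gridline y = 1.
4. The integer polynomial consistent with all of this is the stated p.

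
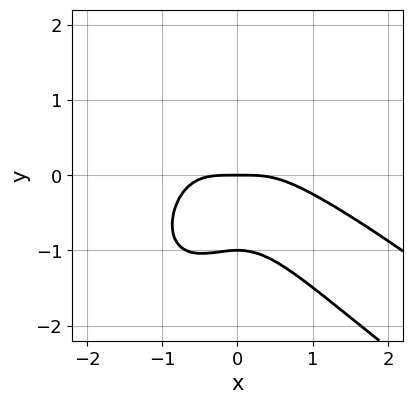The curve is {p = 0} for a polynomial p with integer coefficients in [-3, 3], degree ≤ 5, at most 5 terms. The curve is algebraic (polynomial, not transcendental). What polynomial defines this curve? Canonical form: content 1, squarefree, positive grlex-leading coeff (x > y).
2*x^4 + 3*x^3*y + 2*y^4 + 3*x^2*y + 2*y

deg p = 4. The shape is more complex than any degree-3 curve.
Checking where it meets the axes: among the integer gridlines, it crosses the y-axis at y ∈ {-1, 0}; it meets the x-axis at x = 0 (among the integer gridlines).
The integer polynomial consistent with all of this is the stated p.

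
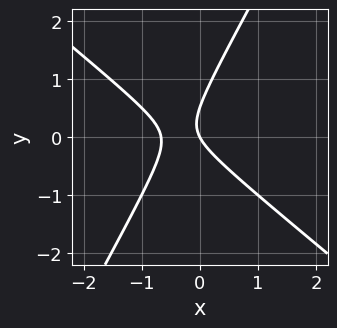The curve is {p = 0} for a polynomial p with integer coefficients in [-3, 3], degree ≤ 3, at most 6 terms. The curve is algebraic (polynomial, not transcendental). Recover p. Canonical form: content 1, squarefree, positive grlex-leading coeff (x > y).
3*x^2 + 2*x*y - 2*y^2 + 2*x + y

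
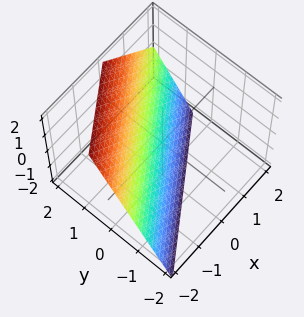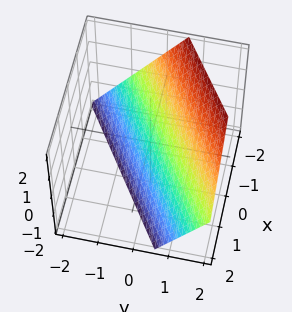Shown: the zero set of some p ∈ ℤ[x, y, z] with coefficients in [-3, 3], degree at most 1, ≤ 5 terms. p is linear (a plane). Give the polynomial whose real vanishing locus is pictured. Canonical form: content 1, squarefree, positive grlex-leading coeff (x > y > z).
1. Degree: every cross-section is a straight line — this is a plane, so deg p = 1.
2. Observable constraints: it crosses the x-axis at the gridline x = -1; it crosses the z-axis at the gridline z = -1.
3. Matching integer coefficients to the picture gives p.

2*x - 3*y + 2*z + 2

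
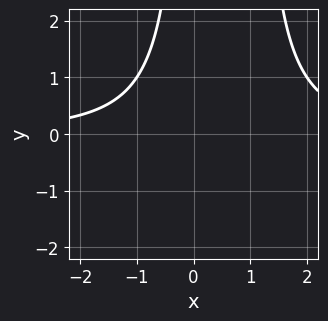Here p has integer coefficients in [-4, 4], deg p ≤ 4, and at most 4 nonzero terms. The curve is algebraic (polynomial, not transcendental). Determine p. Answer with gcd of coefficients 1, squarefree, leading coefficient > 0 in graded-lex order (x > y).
x^2*y - x*y - 2

(a) deg p = 3. A generic line meets the curve in up to 3 points.
(b) Reading off the gridlines: no x-intercept at any integer in the box; no y-intercept at any integer in the box.
(c) These observations pin down the coefficients.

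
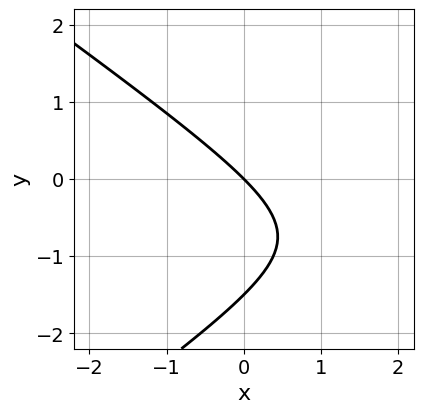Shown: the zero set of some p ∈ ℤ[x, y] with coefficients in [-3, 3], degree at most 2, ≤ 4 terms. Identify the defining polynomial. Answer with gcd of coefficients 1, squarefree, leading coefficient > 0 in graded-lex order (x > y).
x^2 - 2*y^2 - 3*x - 3*y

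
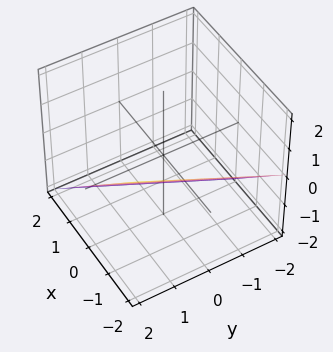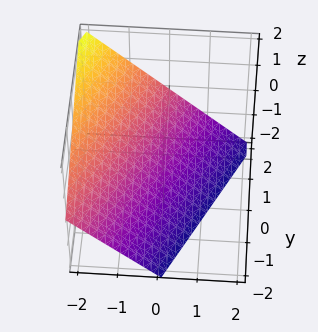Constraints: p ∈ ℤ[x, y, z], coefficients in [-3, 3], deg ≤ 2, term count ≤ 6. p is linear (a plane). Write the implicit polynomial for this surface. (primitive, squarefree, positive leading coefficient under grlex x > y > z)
2*x - y + 2*z + 2

(a) The degree is 1 — the surface is flat (a plane).
(b) Against the integer gridlines: it crosses the x-axis at the gridline x = -1; one z-axis crossing is at z = -1; it crosses the y-axis at the gridline y = 2.
(c) Putting this together gives p.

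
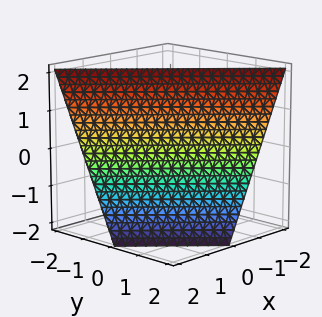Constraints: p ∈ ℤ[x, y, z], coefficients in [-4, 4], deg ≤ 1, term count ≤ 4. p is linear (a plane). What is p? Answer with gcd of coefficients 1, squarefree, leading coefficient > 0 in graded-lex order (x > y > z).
2*x + 2*y + z - 2

(a) Degree: every cross-section is a straight line — this is a plane, so deg p = 1.
(b) Reading off the gridlines: it crosses the y-axis at the gridline y = 1; it crosses the z-axis at the gridline z = 2; it meets the x-axis at x = 1 (among the integer gridlines).
(c) Together with the visible shape, these determine p as stated.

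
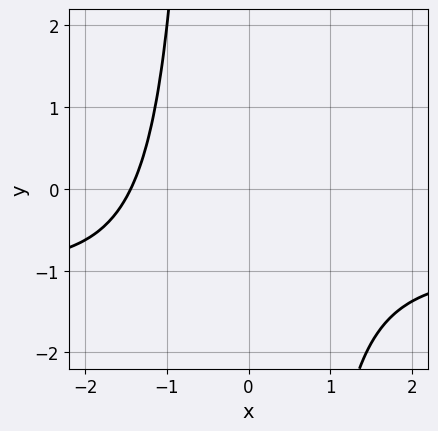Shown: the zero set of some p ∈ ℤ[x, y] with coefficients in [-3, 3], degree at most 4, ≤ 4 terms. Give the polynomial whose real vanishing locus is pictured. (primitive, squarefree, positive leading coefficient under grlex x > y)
x^3*y + x^3 + 3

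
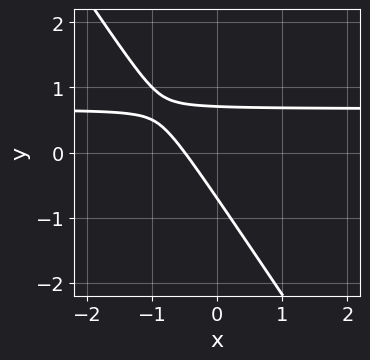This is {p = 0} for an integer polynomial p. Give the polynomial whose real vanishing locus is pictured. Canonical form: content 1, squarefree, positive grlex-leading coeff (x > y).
3*x*y + 2*y^2 - 2*x - 1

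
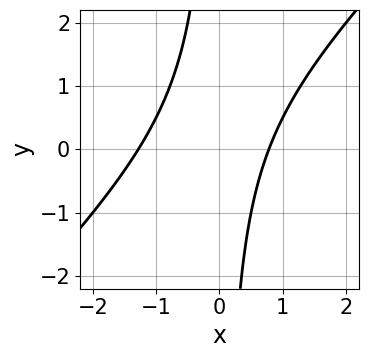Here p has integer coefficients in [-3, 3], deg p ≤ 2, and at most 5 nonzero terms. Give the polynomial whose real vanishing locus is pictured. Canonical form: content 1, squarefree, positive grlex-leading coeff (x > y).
2*x^2 - 2*x*y + x - 2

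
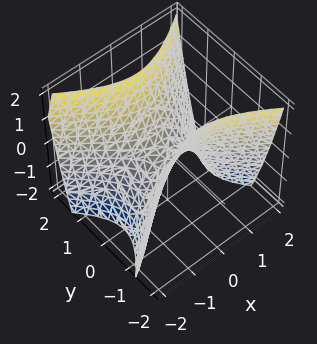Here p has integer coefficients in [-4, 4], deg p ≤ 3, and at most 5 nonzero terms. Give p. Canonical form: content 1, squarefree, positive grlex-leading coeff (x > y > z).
2*x^2 - 3*y^2 + 2*z

1. The degree is 2 — a hyperbolic paraboloid; a quadric.
2. Symmetries: mirror symmetry x ↦ −x ⇒ only even powers of x; mirror symmetry y ↦ −y ⇒ only even powers of y.
3. From the axis intercepts and sections: it crosses the y-axis at the gridline y = 0; it meets the x-axis at x = 0 (among the integer gridlines).
4. The integer polynomial consistent with all of this is the stated p.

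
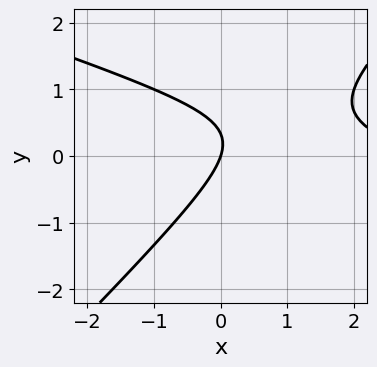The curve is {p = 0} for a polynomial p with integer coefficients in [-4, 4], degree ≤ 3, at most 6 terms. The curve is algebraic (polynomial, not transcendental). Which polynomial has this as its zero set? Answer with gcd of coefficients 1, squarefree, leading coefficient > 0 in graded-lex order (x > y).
x^2 + 2*x*y - 3*y^2 - 3*x + y

1. The degree is 2 — no degree-1 curve has this shape.
2. Reading off the gridlines: one y-axis crossing is at y = 0; it meets the x-axis at x = 0 (among the integer gridlines).
3. Fitting integer coefficients to these (and the overall shape) gives p.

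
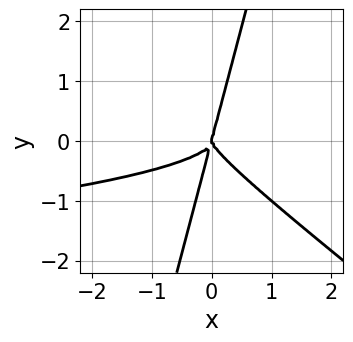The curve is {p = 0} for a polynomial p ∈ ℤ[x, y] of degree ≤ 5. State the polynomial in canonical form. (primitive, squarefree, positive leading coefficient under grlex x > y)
3*x^2*y^2 + 3*x*y^3 - y^4 + x^3

(a) deg p = 4. No degree-3 curve has this shape.
(b) From the axis intercepts and sections: it crosses the x-axis at the gridline x = 0; it crosses the y-axis at the gridline y = 0.
(c) Solving for integer coefficients yields p as stated.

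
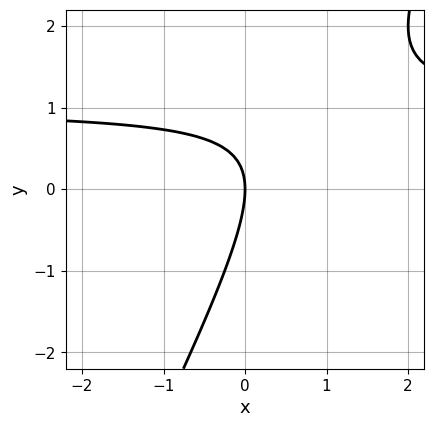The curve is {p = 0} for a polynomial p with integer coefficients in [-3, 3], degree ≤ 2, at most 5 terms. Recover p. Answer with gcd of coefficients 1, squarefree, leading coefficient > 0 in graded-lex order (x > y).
First, the degree is 2 — no degree-1 curve has this shape.
Next, checking where it meets the axes: one y-axis crossing is at y = 0; it crosses the x-axis at the gridline x = 0.
Finally, solving for integer coefficients yields p as stated.

2*x*y - y^2 - 2*x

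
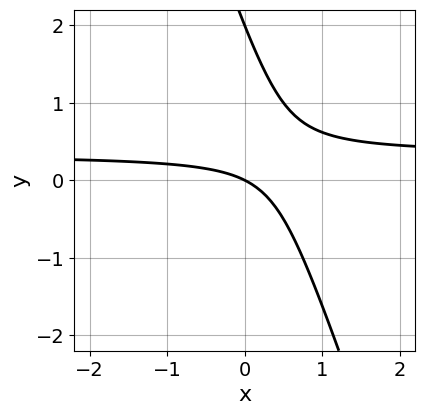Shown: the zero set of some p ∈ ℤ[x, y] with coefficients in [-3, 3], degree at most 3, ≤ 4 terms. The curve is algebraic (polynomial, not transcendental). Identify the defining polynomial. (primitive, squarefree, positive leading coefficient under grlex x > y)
3*x*y + y^2 - x - 2*y

First, deg p = 2. A generic line meets the curve in up to 2 points.
Next, against the integer gridlines: it crosses the x-axis at the gridline x = 0; the y-axis gridline crossings are at y ∈ {0, 2}.
Finally, the integer polynomial consistent with all of this is the stated p.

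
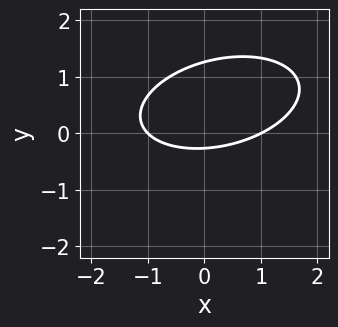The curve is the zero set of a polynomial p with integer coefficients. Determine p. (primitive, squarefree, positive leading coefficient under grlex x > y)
x^2 - x*y + 3*y^2 - 3*y - 1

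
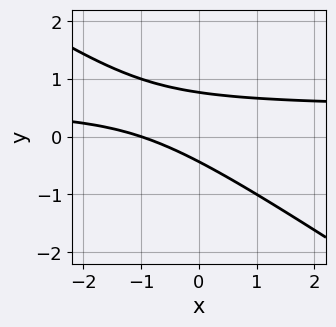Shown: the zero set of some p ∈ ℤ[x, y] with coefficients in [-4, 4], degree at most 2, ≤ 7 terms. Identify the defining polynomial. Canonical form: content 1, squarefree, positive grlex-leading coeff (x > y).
(a) Degree: the shape is more complex than any degree-1 curve, so deg p = 2.
(b) From the visible intercepts: one x-axis crossing is at x = -1.
(c) These observations pin down the coefficients.

2*x*y + 3*y^2 - x - y - 1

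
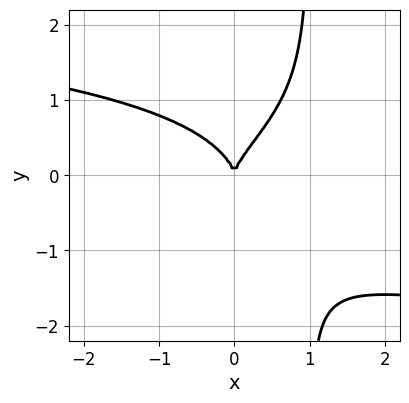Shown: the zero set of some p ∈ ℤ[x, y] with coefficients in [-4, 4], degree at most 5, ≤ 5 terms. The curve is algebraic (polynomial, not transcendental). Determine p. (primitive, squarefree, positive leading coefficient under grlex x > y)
x*y^3 - y^3 + x^2

(a) deg p = 4. A generic line meets the curve in up to 4 points.
(b) From the visible intercepts: it meets the y-axis at y = 0 (among the integer gridlines); one x-axis crossing is at x = 0.
(c) The integer polynomial consistent with all of this is the stated p.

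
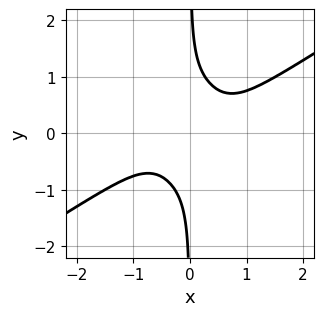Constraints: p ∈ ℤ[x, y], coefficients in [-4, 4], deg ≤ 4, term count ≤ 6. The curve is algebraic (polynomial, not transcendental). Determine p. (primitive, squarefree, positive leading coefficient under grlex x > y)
1. deg p = 4. The shape is more complex than any degree-3 curve.
2. Observable constraints: it misses every integer gridline on the y-axis; it misses every integer gridline on the x-axis.
3. Assembling these constraints gives the stated polynomial.

2*x^4 - 3*x^2*y^2 - 3*x*y^3 + 1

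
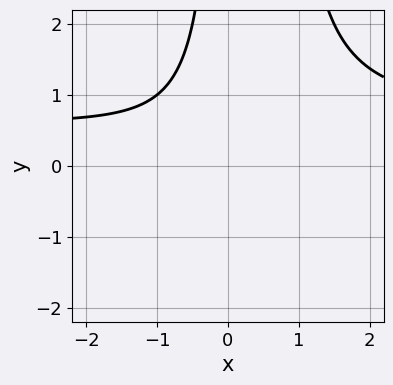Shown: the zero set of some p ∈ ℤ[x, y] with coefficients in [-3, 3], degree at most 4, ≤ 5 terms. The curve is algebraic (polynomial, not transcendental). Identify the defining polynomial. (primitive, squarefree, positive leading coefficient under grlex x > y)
3*x^2*y - 2*x^2 - 2*x*y - 3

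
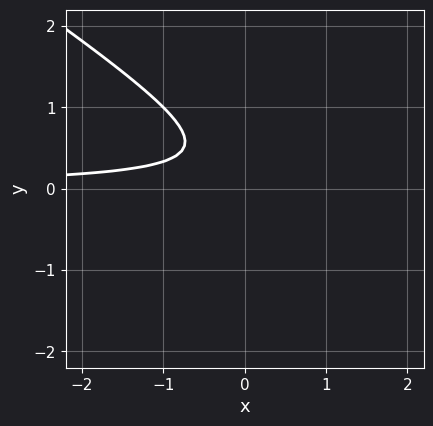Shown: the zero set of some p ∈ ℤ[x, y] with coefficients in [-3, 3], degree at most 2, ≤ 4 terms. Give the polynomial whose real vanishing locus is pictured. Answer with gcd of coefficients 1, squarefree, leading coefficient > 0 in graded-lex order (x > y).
First, degree: a generic line meets the curve in up to 2 points, so deg p = 2.
Then, reading off the gridlines: it misses every integer gridline on the y-axis; it misses every integer gridline on the x-axis.
Finally, the integer polynomial consistent with all of this is the stated p.

2*x*y + 3*y^2 - 2*y + 1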